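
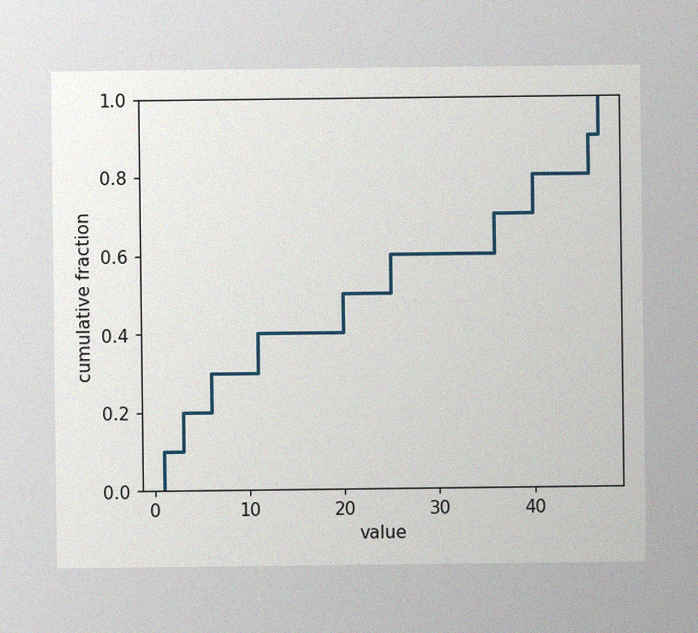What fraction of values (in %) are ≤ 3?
The image has some photo noise and uneven lighting. At x=3 the ECDF step is at 20%.

20%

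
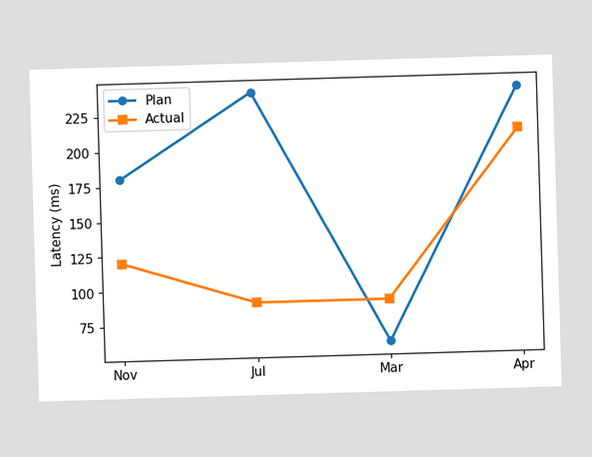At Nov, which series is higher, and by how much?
Plan, by 60ms

At Nov, Plan sits above the other line by 60ms.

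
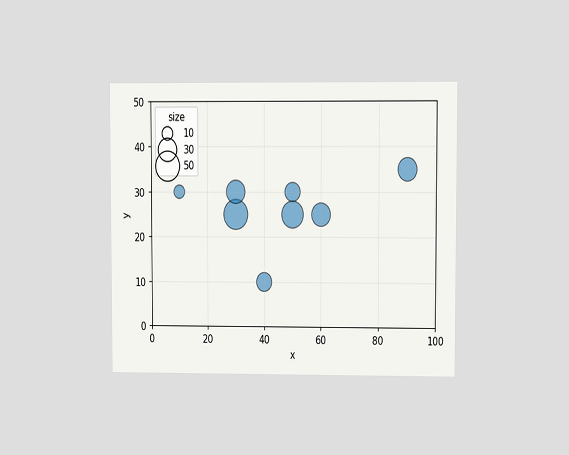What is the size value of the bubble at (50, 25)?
40

The chart is viewed at a slight angle. Matching the bubble at (50, 25) against the size legend gives 40.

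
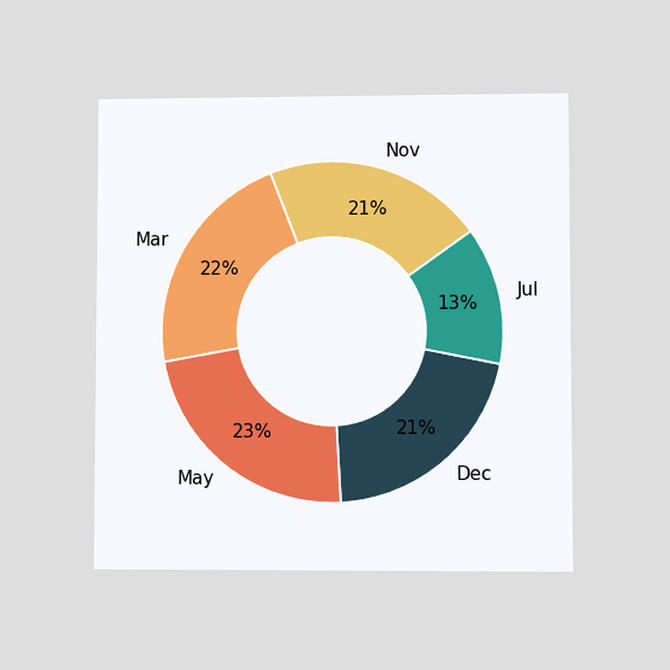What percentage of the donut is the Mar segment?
The chart is viewed at a slight angle. The Mar segment takes up 22% of the ring.

22%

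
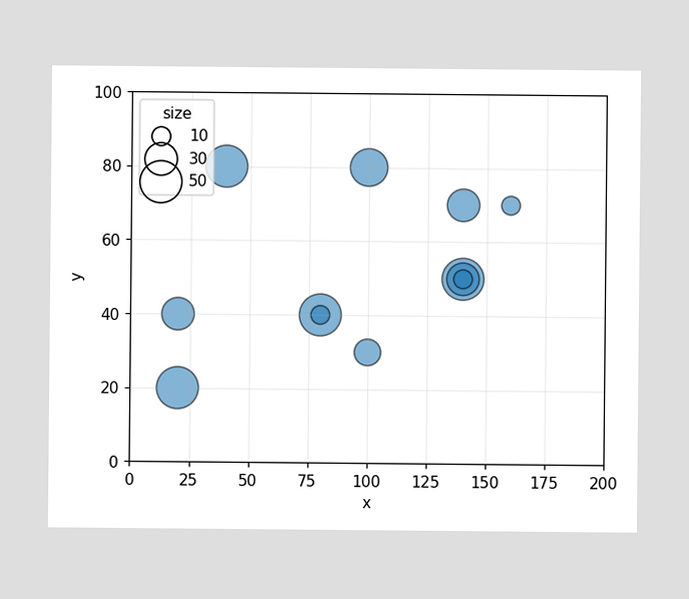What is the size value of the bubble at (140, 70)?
30

Matching the bubble at (140, 70) against the size legend gives 30.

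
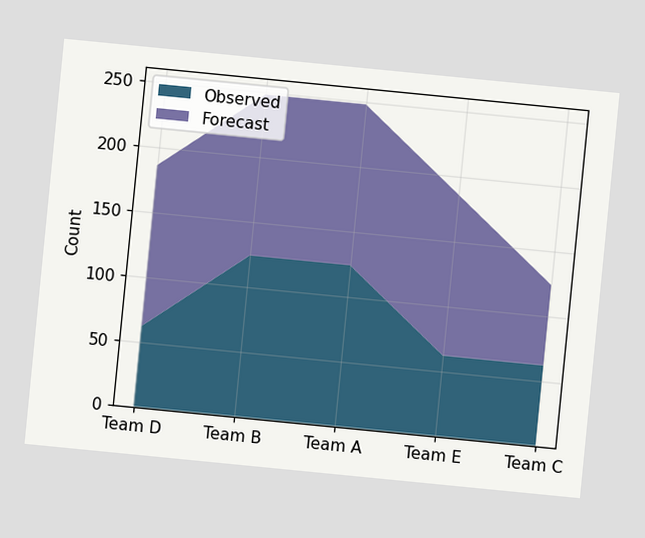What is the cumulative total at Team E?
186

The chart is tilted about 6° clockwise. The stacked total at Team E reaches 186.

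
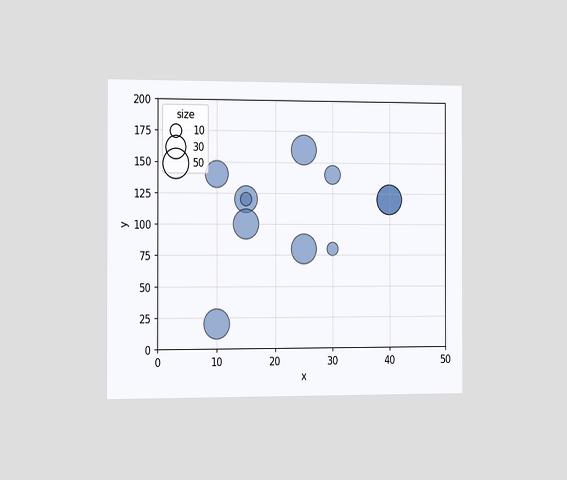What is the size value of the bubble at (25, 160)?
50

The chart is viewed slightly from the left. Matching the bubble at (25, 160) against the size legend gives 50.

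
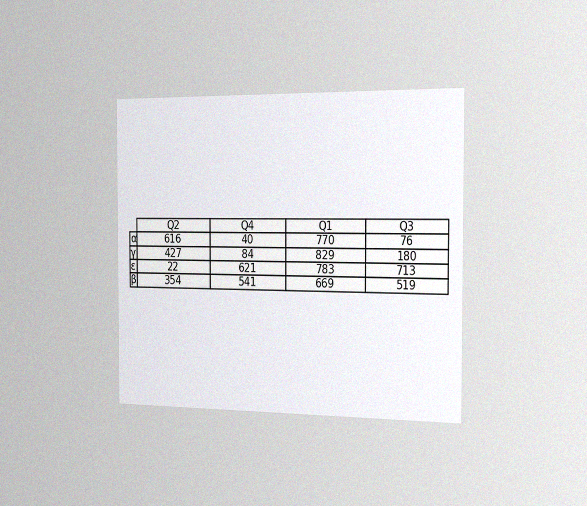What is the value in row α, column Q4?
40

The chart is viewed slightly from the right, with some photo noise. The (α, Q4) cell reads 40.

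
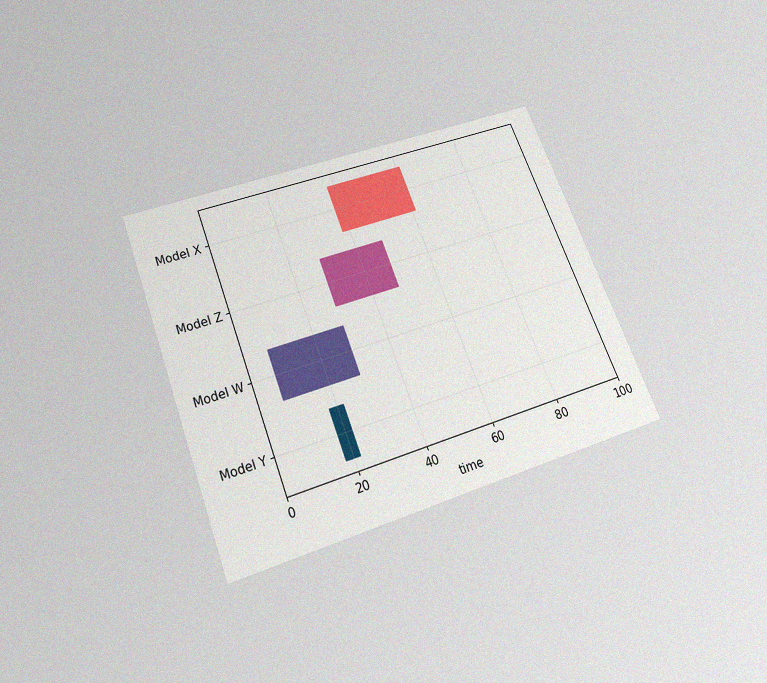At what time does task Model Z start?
29

The chart is tilted about 21° counter-clockwise and viewed slightly from below, with some photo noise. The Model Z bar begins at t=29.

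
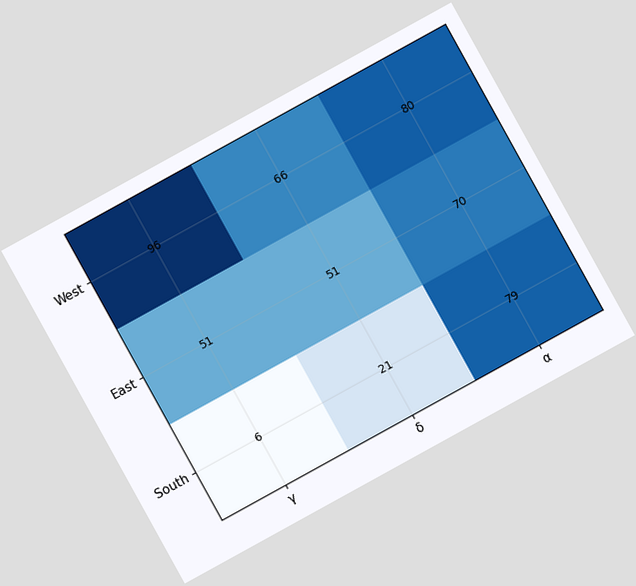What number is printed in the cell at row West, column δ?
The chart is tilted about 29° counter-clockwise. The (West, δ) cell reads 66.

66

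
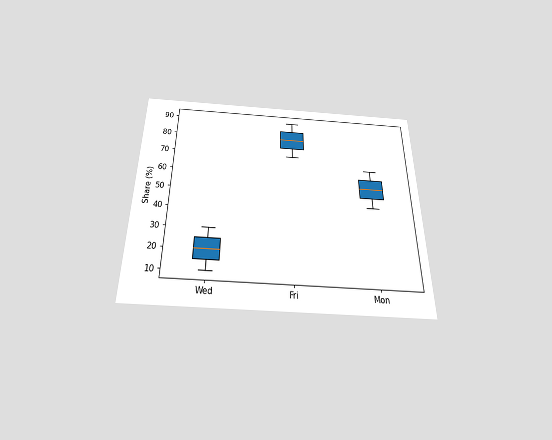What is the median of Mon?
The chart is viewed slightly from below. The median line in the Mon box sits at 55%.

55%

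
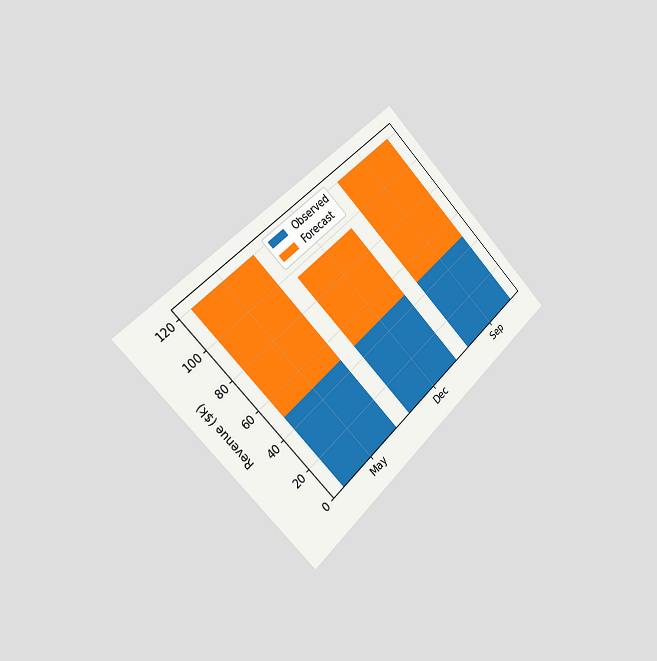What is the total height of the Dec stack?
$96k

The chart is tilted about 45° counter-clockwise and viewed slightly from the left. The Dec stack's top reaches $96k on the y-axis.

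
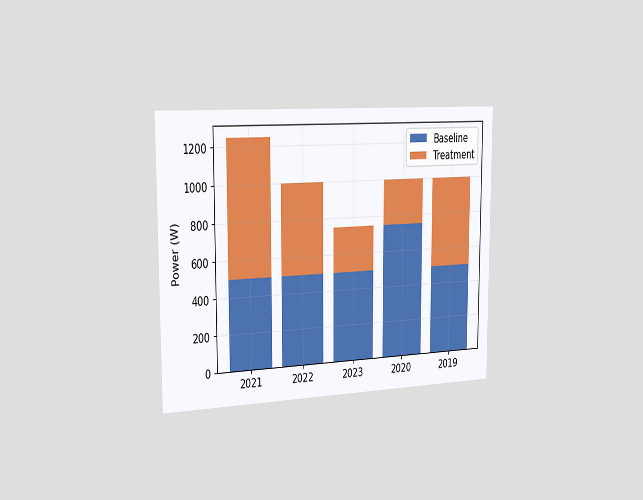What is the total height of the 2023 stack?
750W

The chart is viewed slightly from the left. The 2023 stack's top reaches 750W on the y-axis.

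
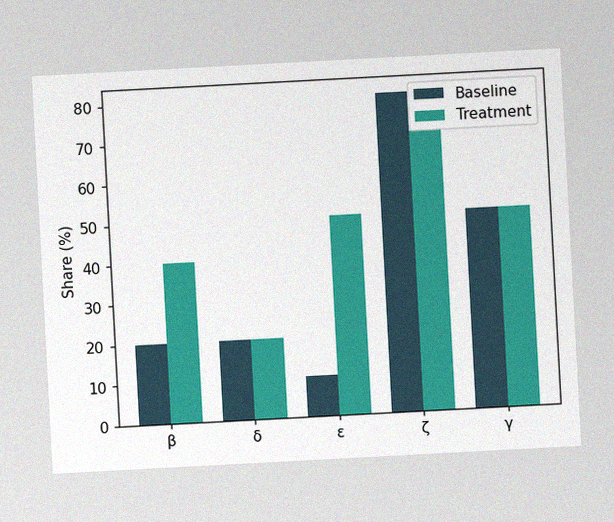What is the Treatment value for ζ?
70%

The chart is tilted about 3° counter-clockwise, with some photo noise. The Treatment bar at ζ reaches 70% on the y-axis.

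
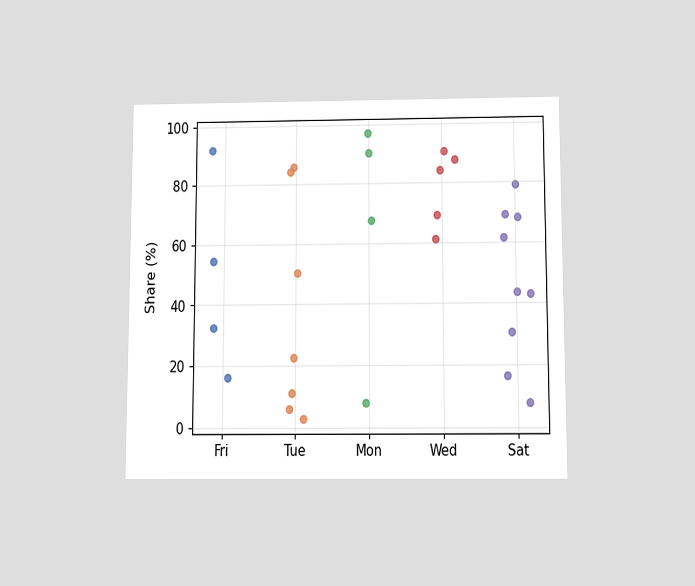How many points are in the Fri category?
The chart is viewed slightly from below. Counting the markers in the Fri column gives 4.

4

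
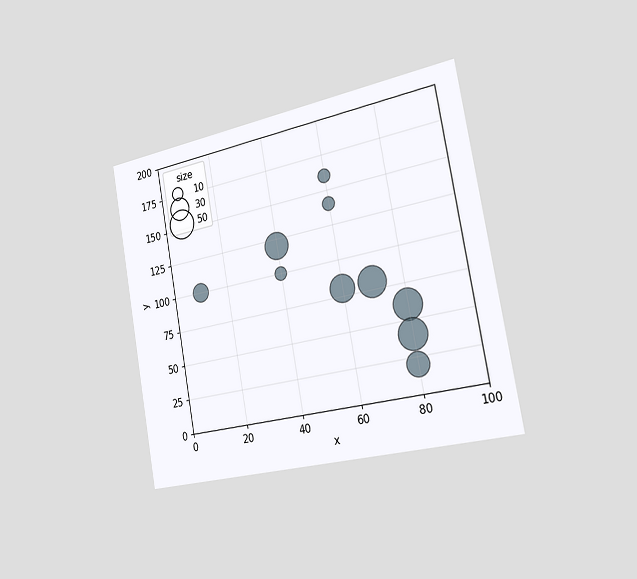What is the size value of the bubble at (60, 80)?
40

The chart is tilted about 10° counter-clockwise and viewed slightly from the right. Matching the bubble at (60, 80) against the size legend gives 40.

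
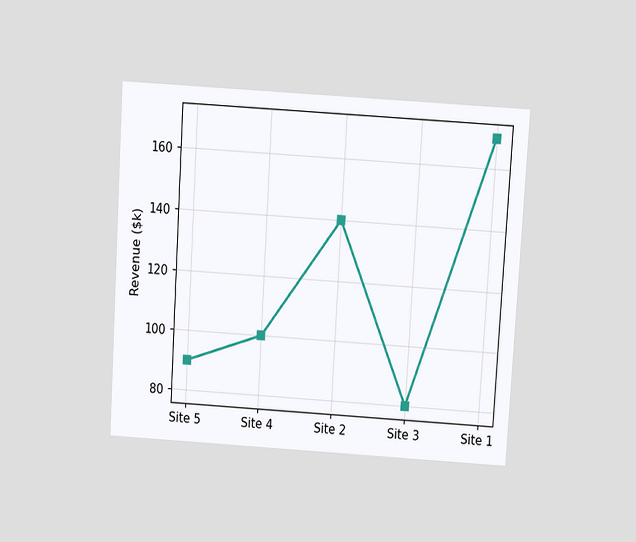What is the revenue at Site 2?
The chart is tilted about 3° clockwise and viewed slightly from above. At Site 2, the line is at $140k.

$140k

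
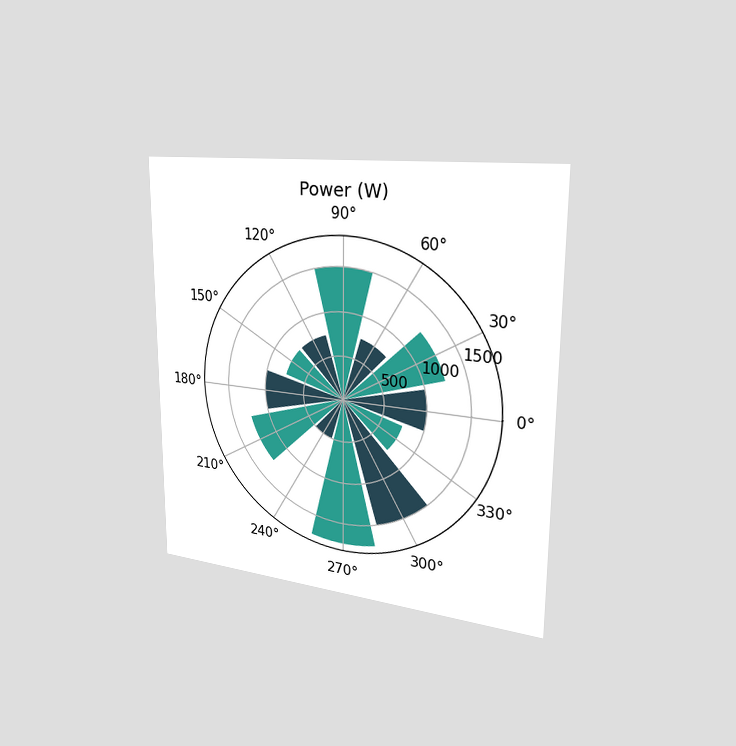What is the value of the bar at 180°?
1000W

The chart is viewed slightly from the right. The bar at 180° reaches 1000W on the radial axis.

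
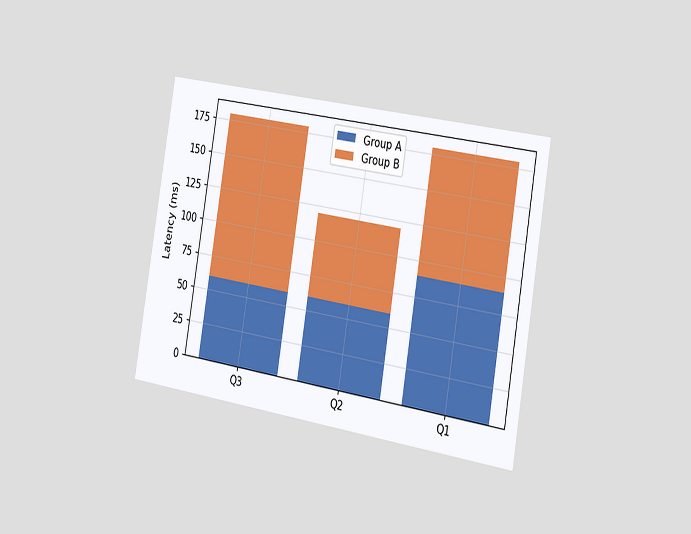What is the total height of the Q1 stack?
180ms

The chart is tilted about 9° clockwise and viewed slightly from the right. The Q1 stack's top reaches 180ms on the y-axis.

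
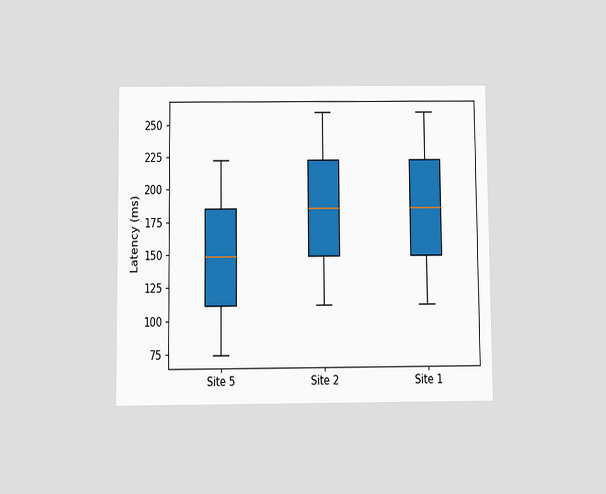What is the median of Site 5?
The chart is viewed slightly from below. The median line in the Site 5 box sits at 148ms.

148ms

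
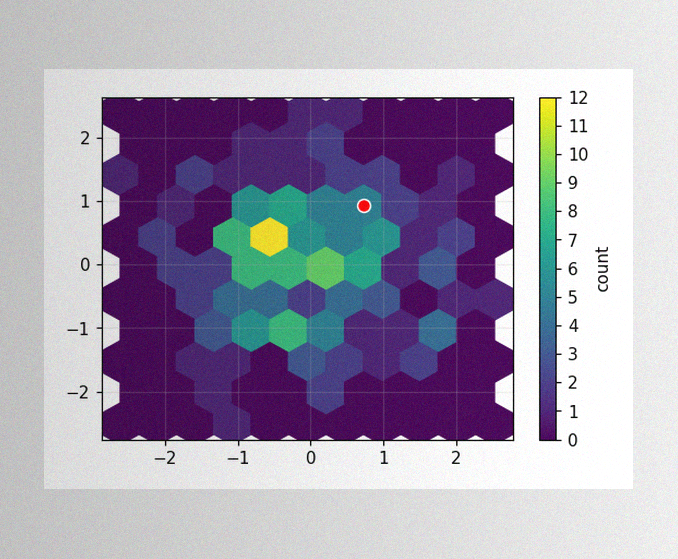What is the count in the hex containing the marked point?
5

The image has some photo noise and uneven lighting. The marked hex reads 5 on the colorbar.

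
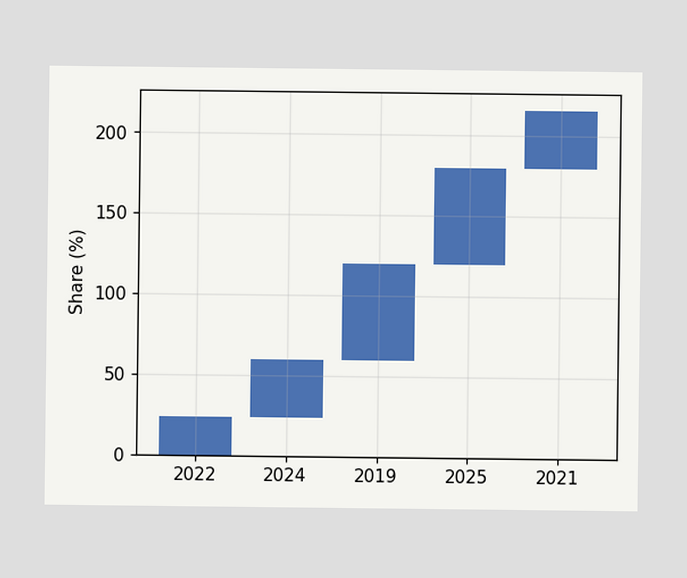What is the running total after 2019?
120%

After 2019 the running total reaches 120%.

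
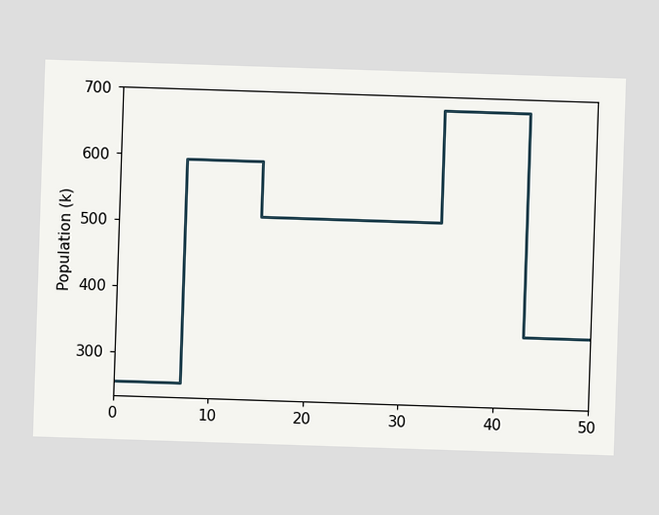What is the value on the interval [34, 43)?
680k

On [34, 43) the step sits at 680k.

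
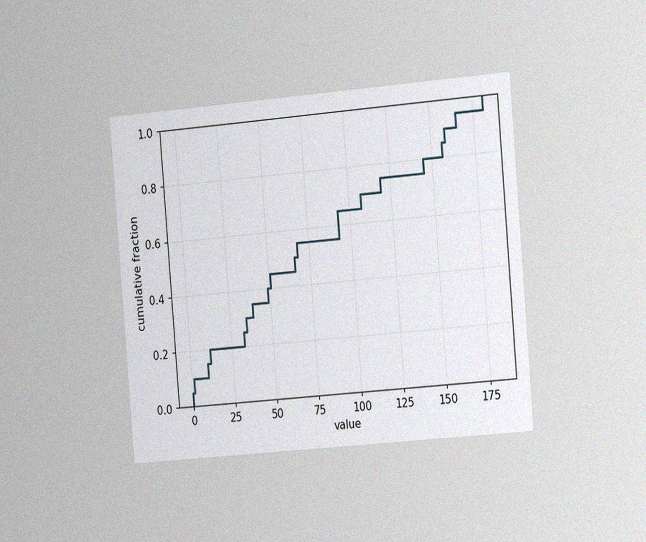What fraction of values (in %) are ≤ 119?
75%

The chart is tilted about 5° counter-clockwise and viewed slightly from the right, with some photo noise. At x=119 the ECDF step is at 75%.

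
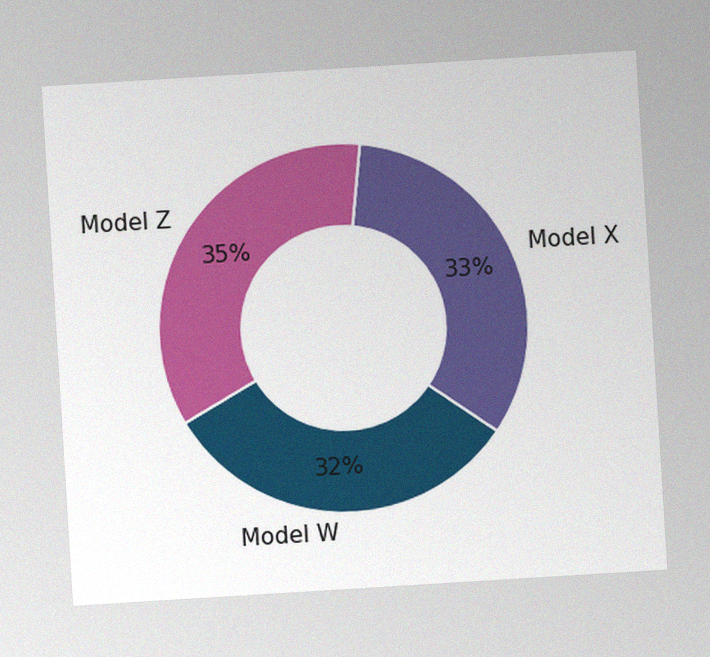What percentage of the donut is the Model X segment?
The chart is tilted about 3° counter-clockwise, with some photo noise. The Model X segment takes up 33% of the ring.

33%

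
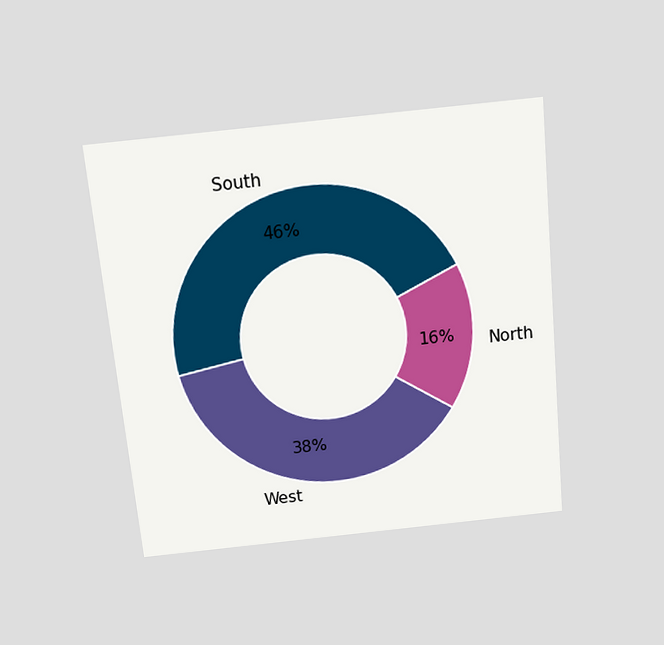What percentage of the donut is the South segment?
46%

The chart is tilted about 6° counter-clockwise and viewed slightly from above. The South segment takes up 46% of the ring.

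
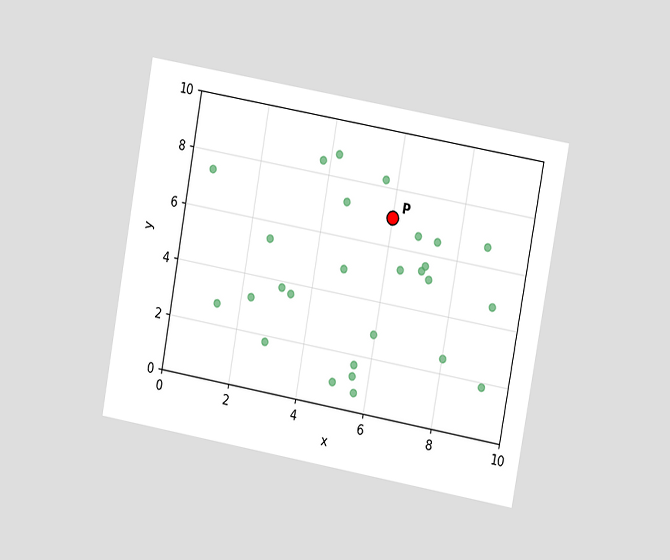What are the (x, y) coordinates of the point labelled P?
(6, 7)

The chart is tilted about 10° clockwise and viewed at a slight angle. Following the gridlines from P to each axis, P sits at (6, 7).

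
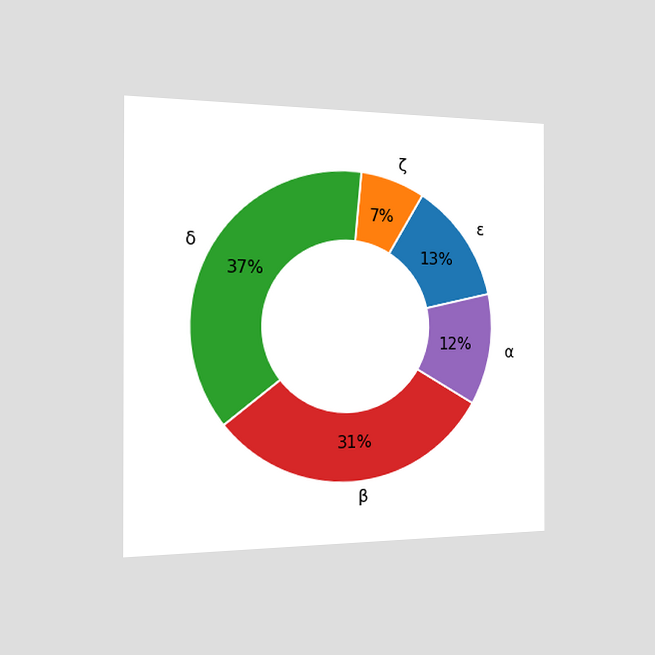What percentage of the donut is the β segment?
The chart is viewed slightly from the left. The β segment takes up 31% of the ring.

31%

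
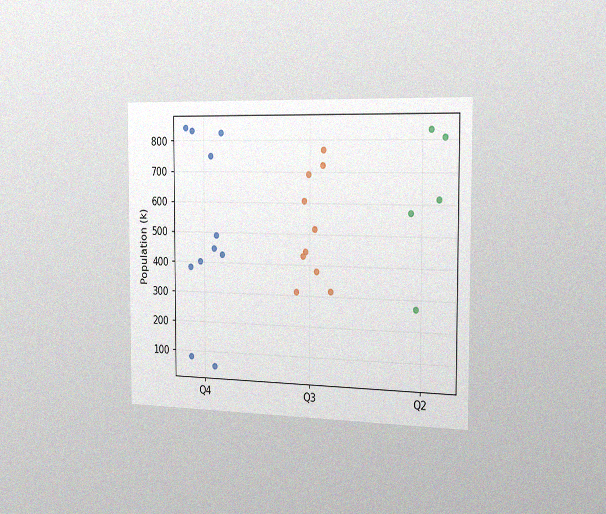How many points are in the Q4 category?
The chart is viewed slightly from the right, with some photo noise. Counting the markers in the Q4 column gives 11.

11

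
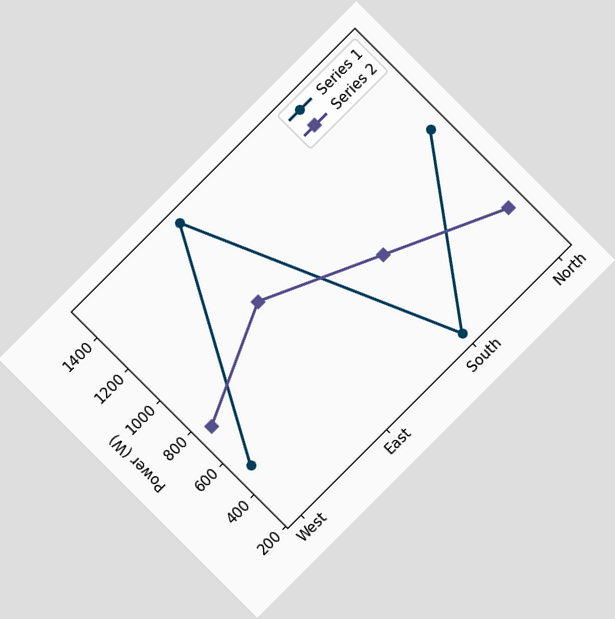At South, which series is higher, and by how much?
Series 2, by 500W

The chart is tilted about 45° counter-clockwise. At South, Series 2 sits above the other line by 500W.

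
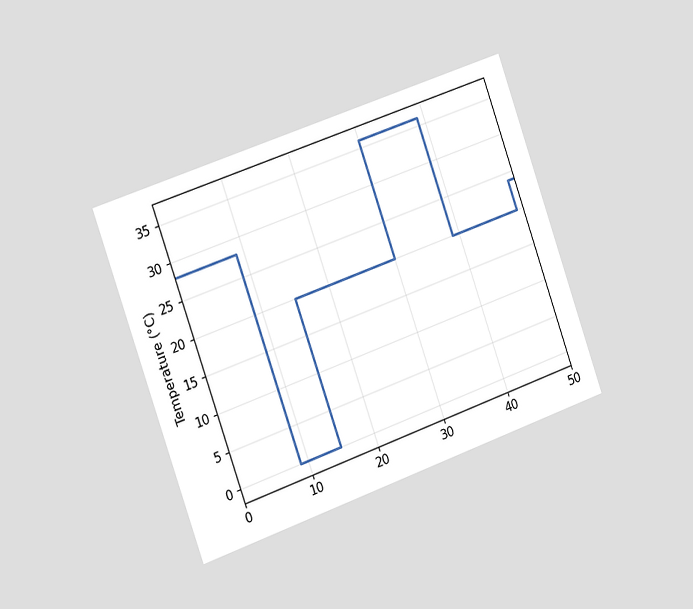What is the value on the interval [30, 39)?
36°C

The chart is tilted about 20° counter-clockwise and viewed slightly from the left. On [30, 39) the step sits at 36°C.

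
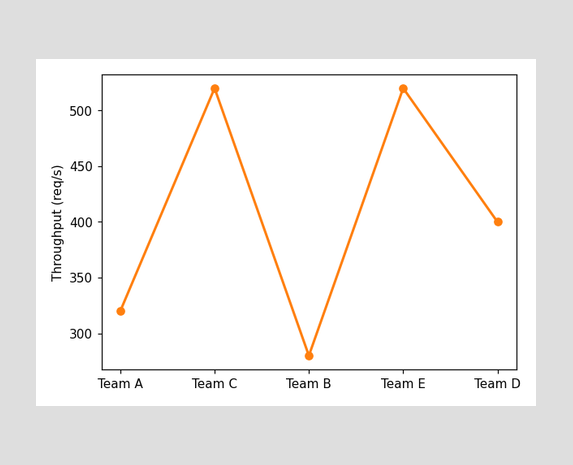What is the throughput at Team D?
At Team D, the line is at 400req/s.

400req/s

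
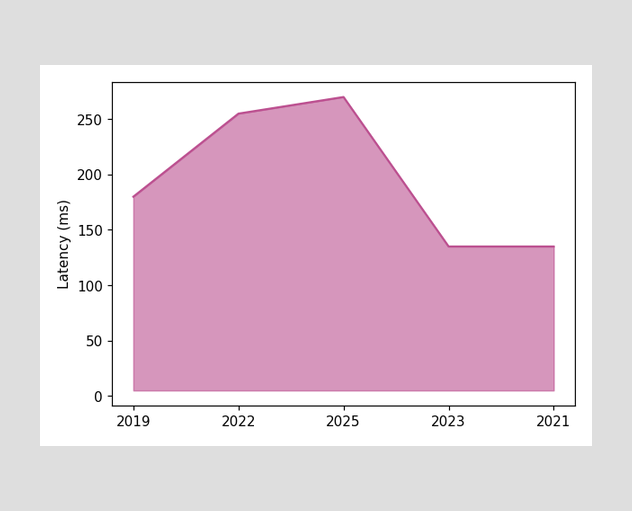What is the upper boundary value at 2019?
180ms

At 2019 the upper boundary is at 180ms.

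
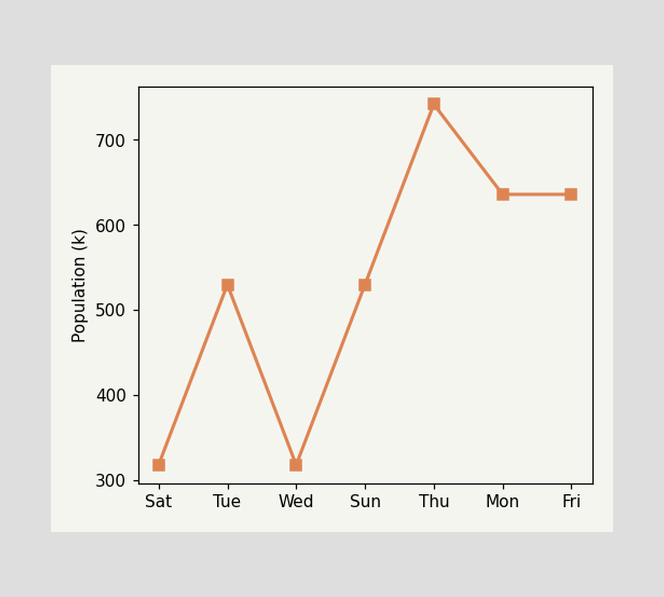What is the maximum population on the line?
742k

The highest point is at Thu, and reading across to the y-axis gives 742k.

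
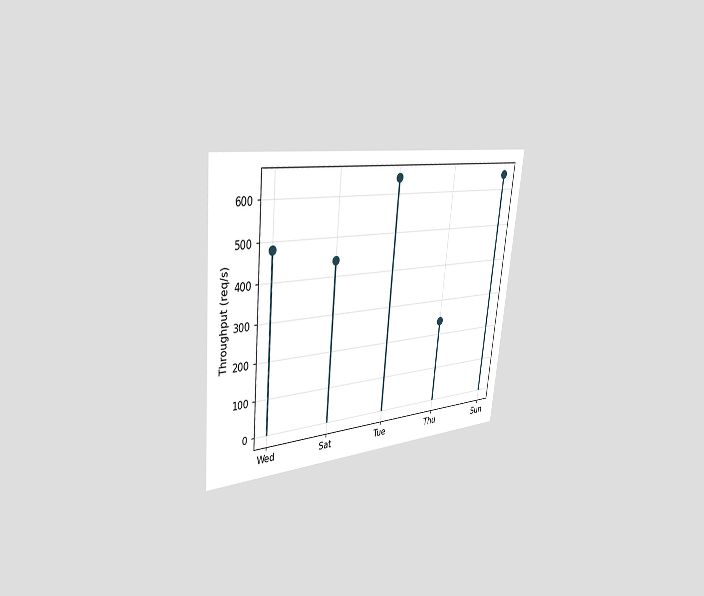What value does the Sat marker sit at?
The chart is tilted about 6° clockwise and viewed slightly from the left. The Sat marker sits at 440req/s.

440req/s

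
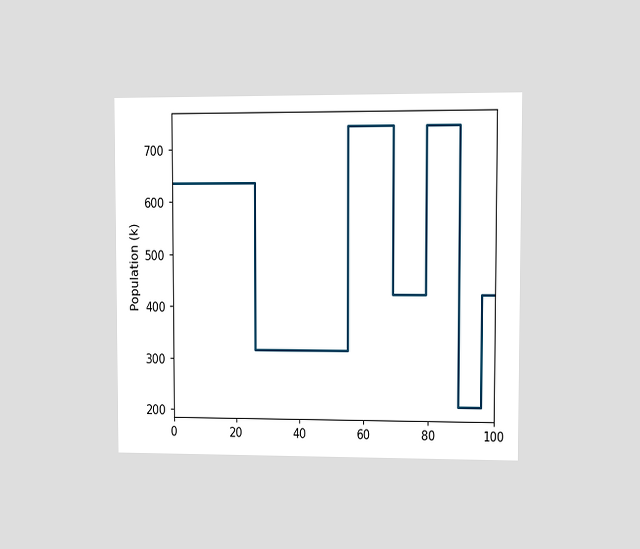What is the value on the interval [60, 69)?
742k

The chart is viewed at a slight angle. On [60, 69) the step sits at 742k.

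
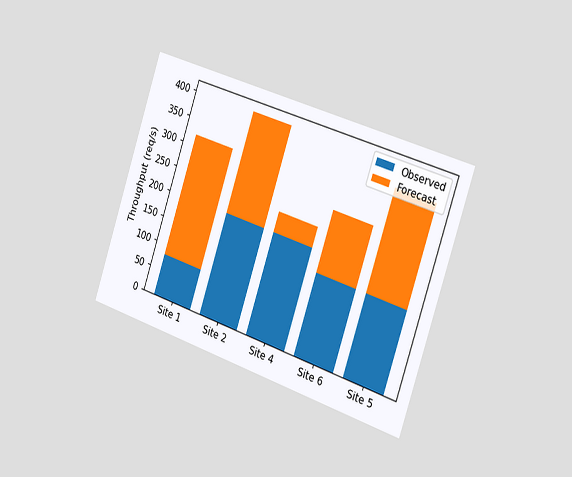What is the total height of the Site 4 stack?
240req/s

The chart is tilted about 18° clockwise and viewed slightly from the right. The Site 4 stack's top reaches 240req/s on the y-axis.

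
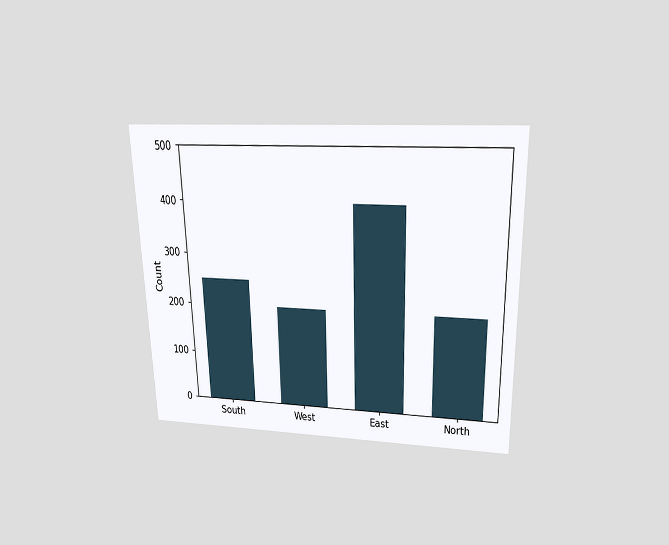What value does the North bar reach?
200

The chart is viewed slightly from above. Reading along the chart's y-axis, the North bar reaches 200.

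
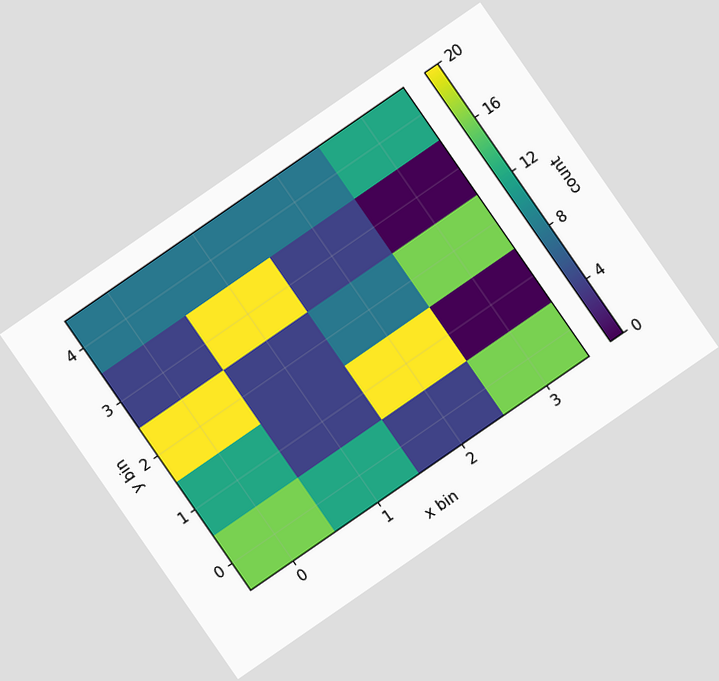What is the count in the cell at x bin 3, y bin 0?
The chart is tilted about 35° counter-clockwise. Matching the cell (3, 0) against the colorbar gives 16.

16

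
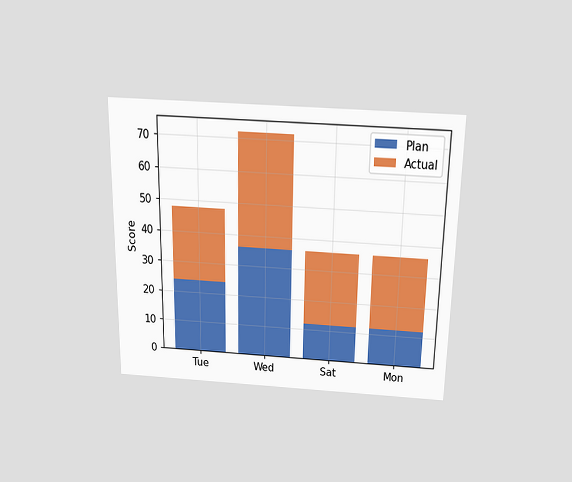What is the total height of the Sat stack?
36

The chart is viewed slightly from above. The Sat stack's top reaches 36 on the y-axis.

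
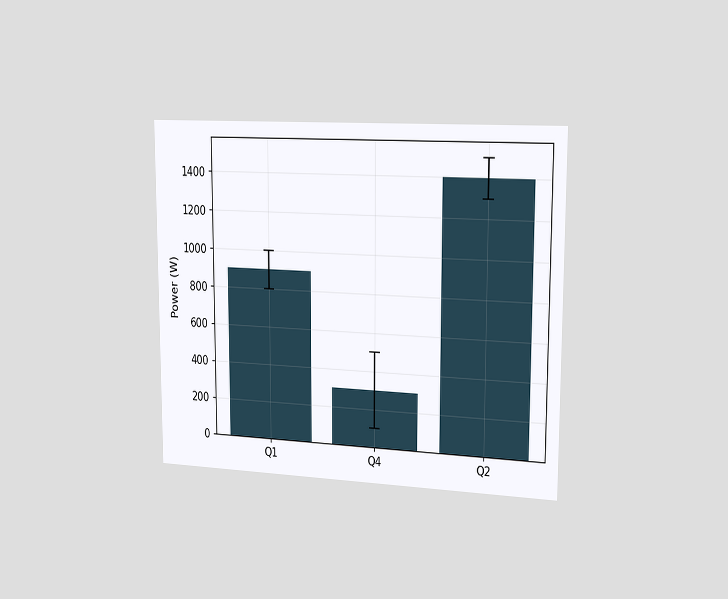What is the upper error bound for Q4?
The chart is viewed slightly from the right. The Q4 bar's upper whisker reaches 500W.

500W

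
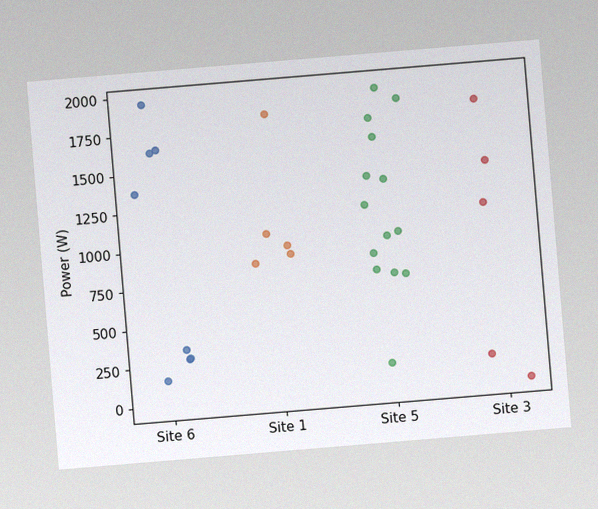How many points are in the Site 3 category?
The chart is tilted about 5° counter-clockwise, with some photo noise. Counting the markers in the Site 3 column gives 5.

5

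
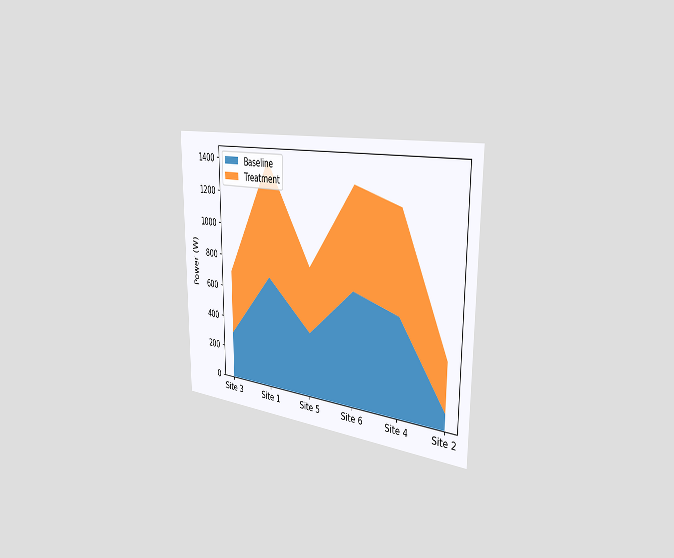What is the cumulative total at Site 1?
The chart is viewed slightly from the right. The stacked total at Site 1 reaches 1400W.

1400W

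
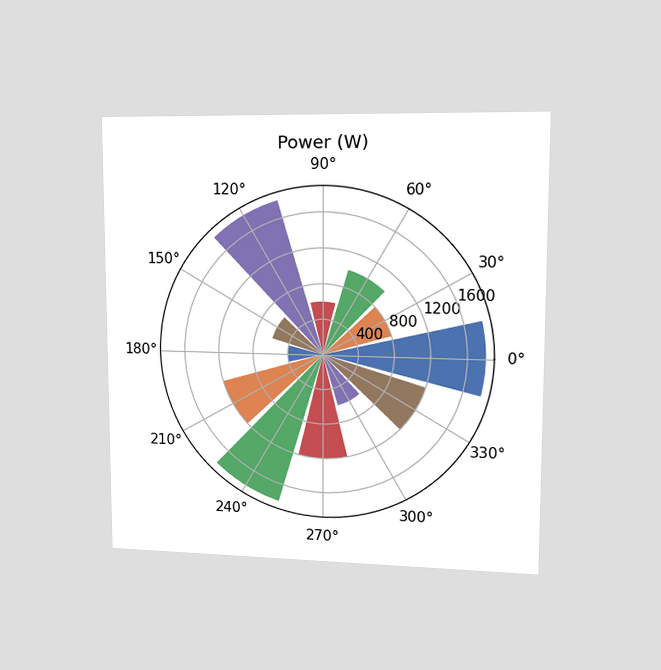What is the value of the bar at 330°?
1200W

The chart is viewed slightly from the right. The bar at 330° reaches 1200W on the radial axis.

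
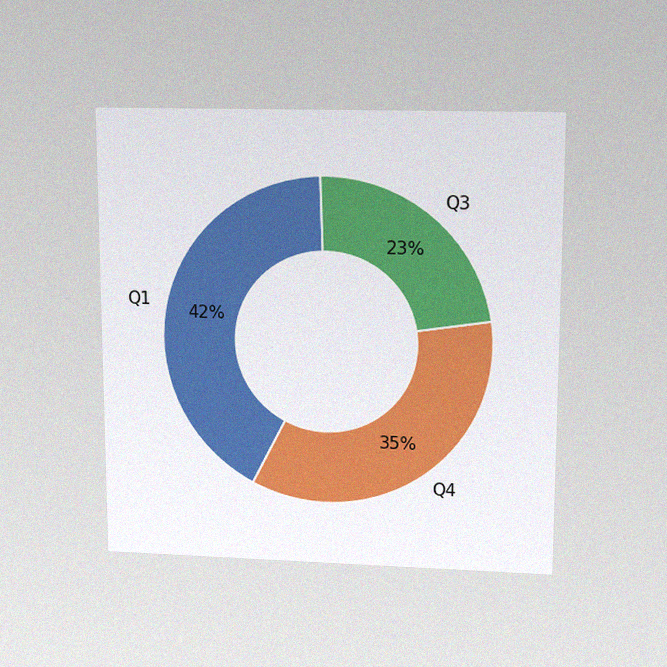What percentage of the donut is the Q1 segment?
42%

The chart is viewed slightly from above, with some photo noise. The Q1 segment takes up 42% of the ring.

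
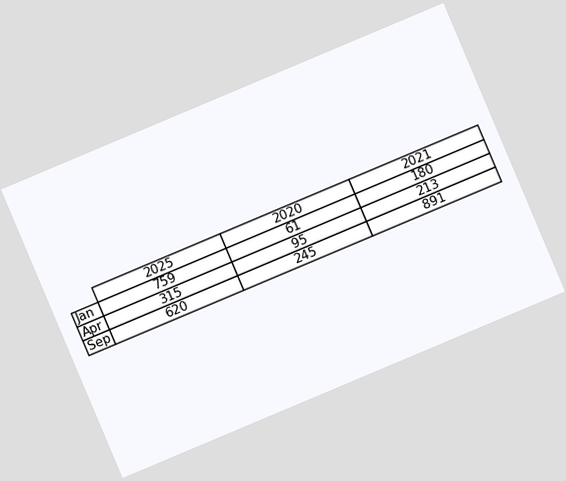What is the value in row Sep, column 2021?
The chart is tilted about 23° counter-clockwise. The (Sep, 2021) cell reads 891.

891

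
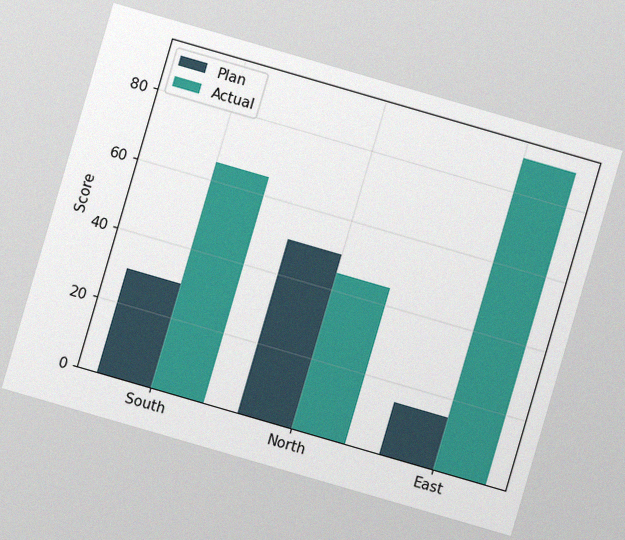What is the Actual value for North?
The chart is tilted about 16° clockwise, with some photo noise. The Actual bar at North reaches 45 on the y-axis.

45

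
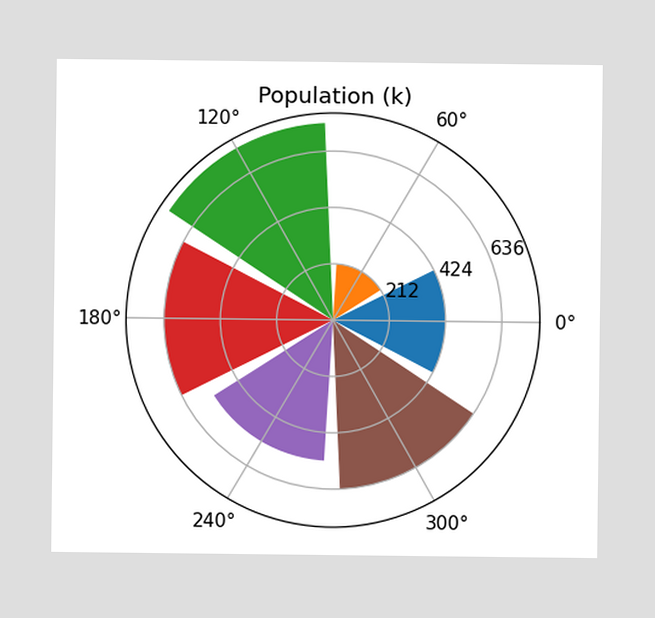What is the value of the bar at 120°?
742k

The bar at 120° reaches 742k on the radial axis.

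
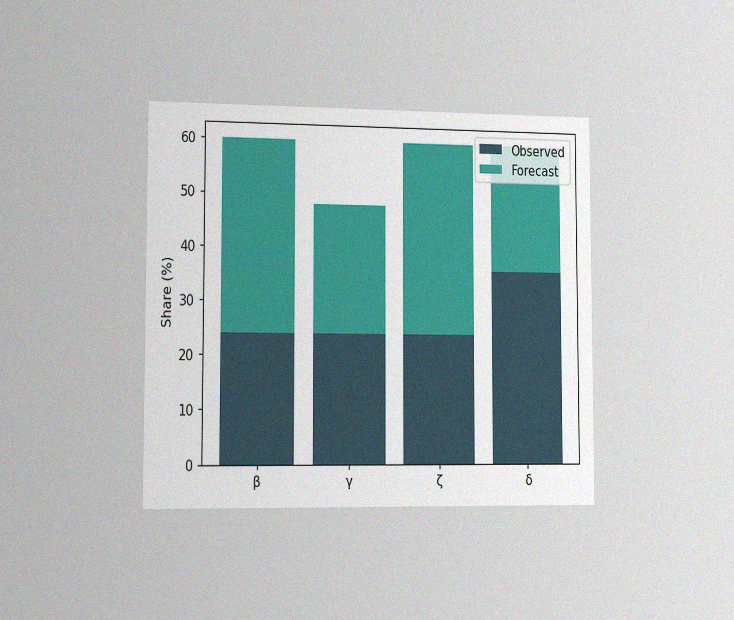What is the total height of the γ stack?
48%

The chart is viewed slightly from the left, with some photo noise. The γ stack's top reaches 48% on the y-axis.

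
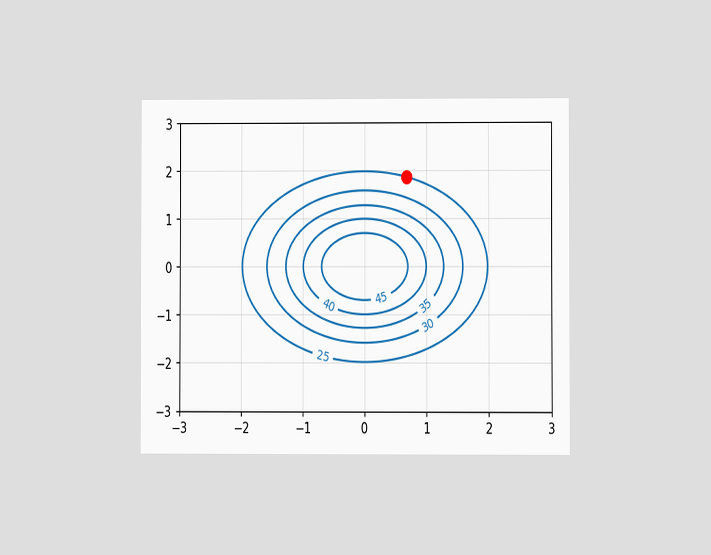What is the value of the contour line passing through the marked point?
25

The chart is viewed at a slight angle. The marked point sits on the contour labelled 25.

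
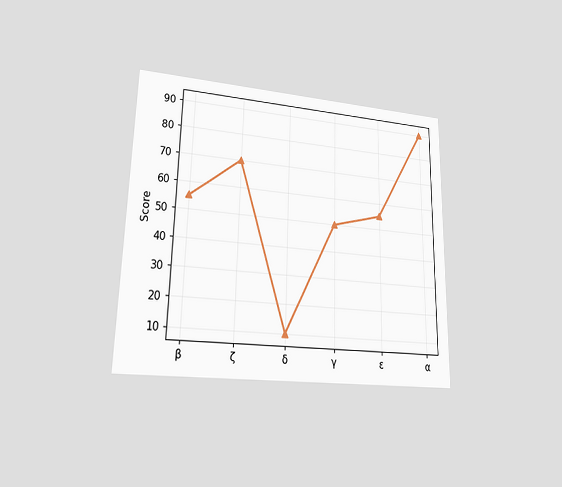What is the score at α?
The chart is viewed at a slight angle. At α, the line is at 90.

90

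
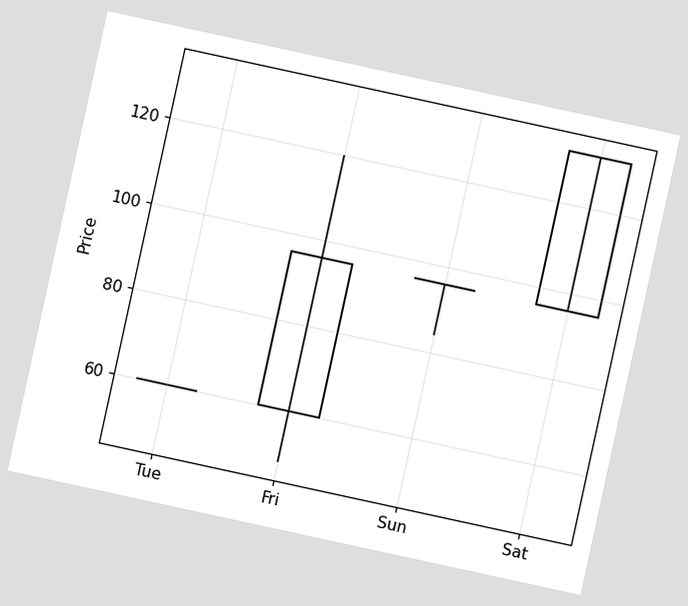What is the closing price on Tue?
60

The chart is tilted about 12° clockwise. The Tue candle closes at 60.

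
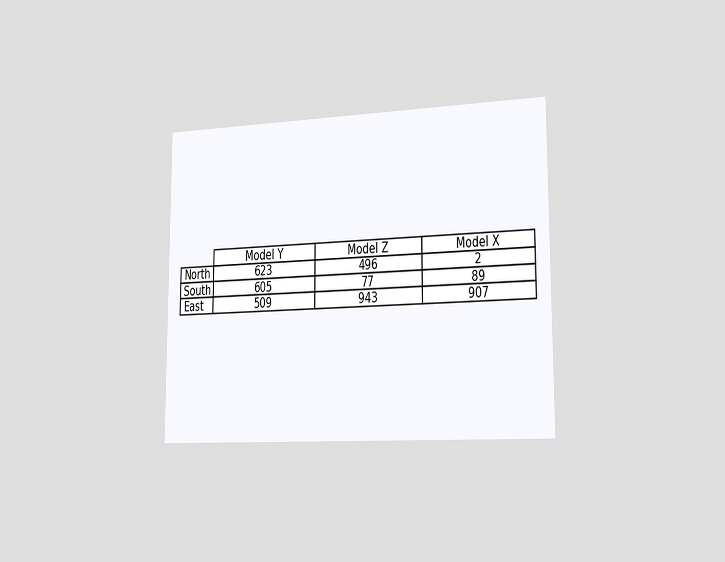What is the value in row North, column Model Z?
The chart is viewed slightly from the right. The (North, Model Z) cell reads 496.

496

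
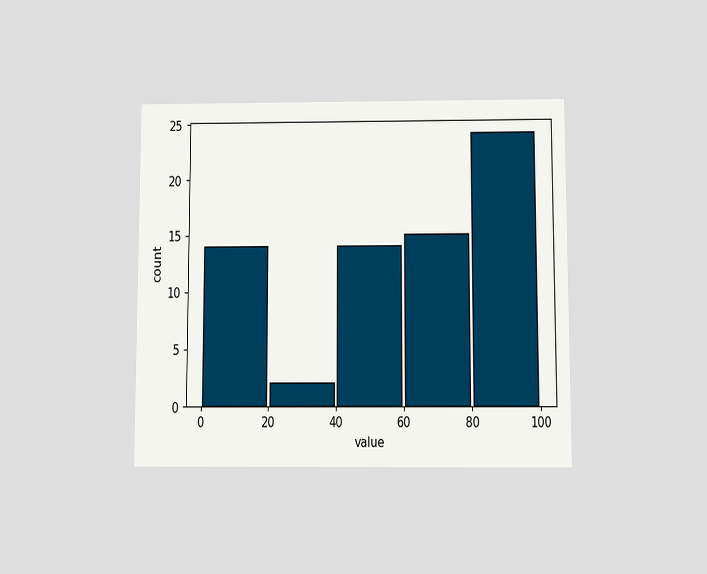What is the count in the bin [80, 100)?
The chart is viewed slightly from below. The [80, 100) bin has height 24.

24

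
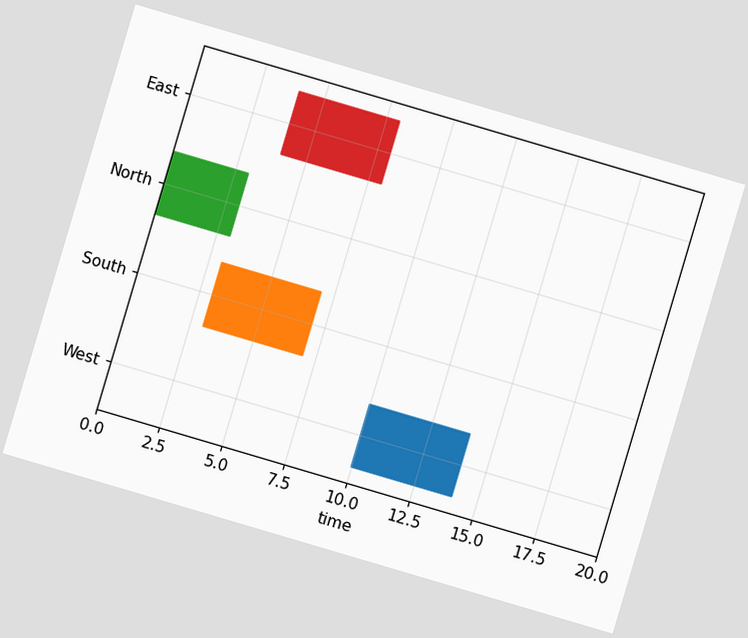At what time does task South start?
3

The chart is tilted about 16° clockwise. The South bar begins at t=3.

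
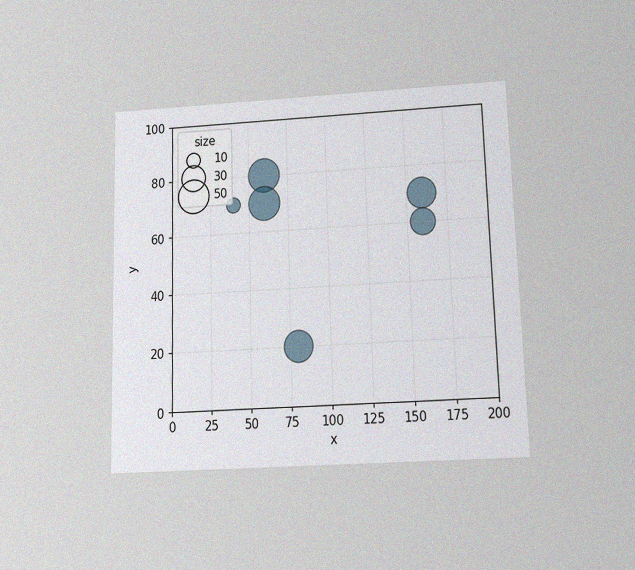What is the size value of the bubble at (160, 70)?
The chart is viewed slightly from below, with some photo noise. Matching the bubble at (160, 70) against the size legend gives 40.

40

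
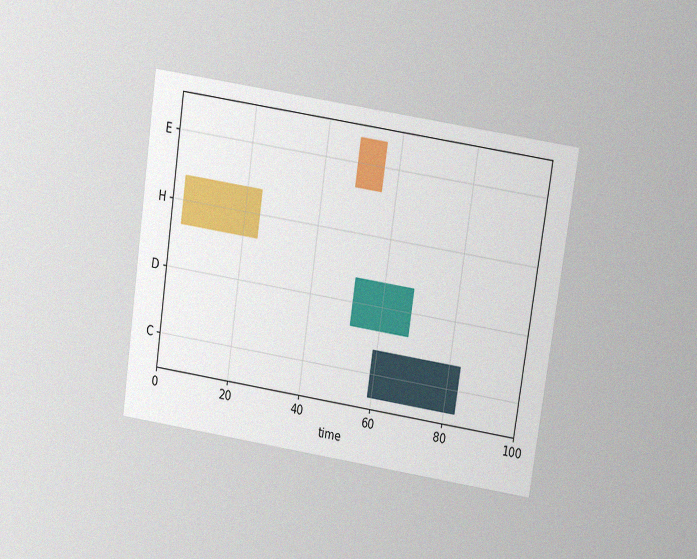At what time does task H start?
The chart is tilted about 8° clockwise and viewed slightly from above, with some photo noise. The H bar begins at t=3.

3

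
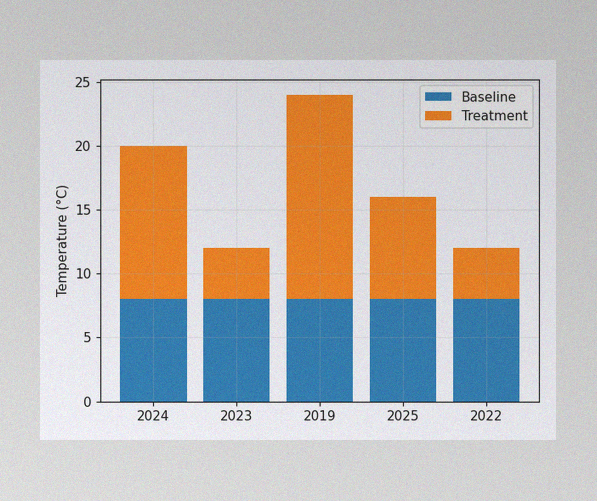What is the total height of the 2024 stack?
The image has some photo noise and uneven lighting. The 2024 stack's top reaches 20°C on the y-axis.

20°C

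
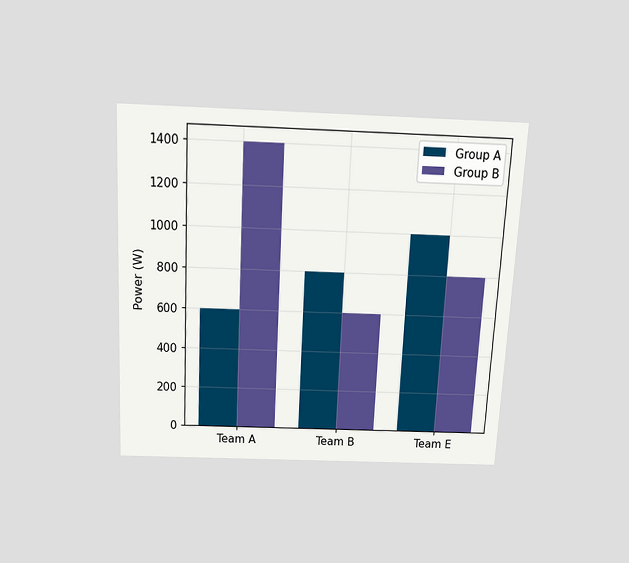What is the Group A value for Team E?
1000W

The chart is tilted about 3° clockwise and viewed slightly from above. The Group A bar at Team E reaches 1000W on the y-axis.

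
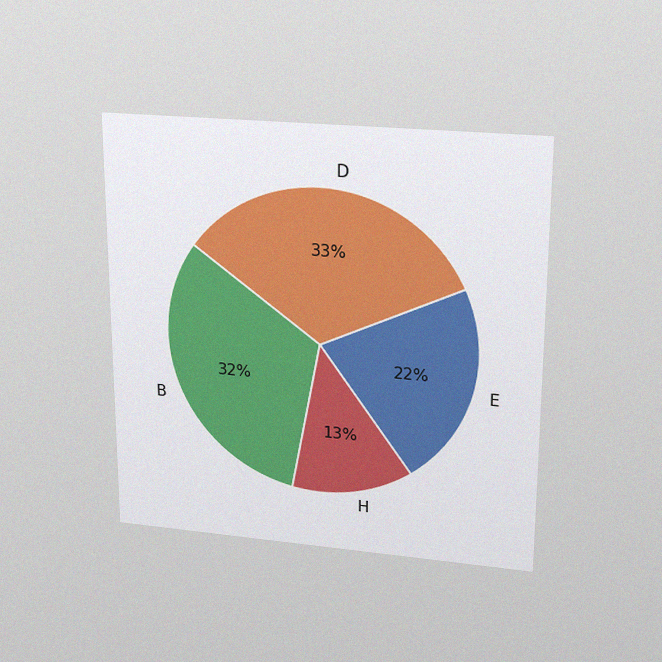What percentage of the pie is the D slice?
33%

The chart is viewed slightly from above, with some photo noise. The D slice takes up 33% of the pie.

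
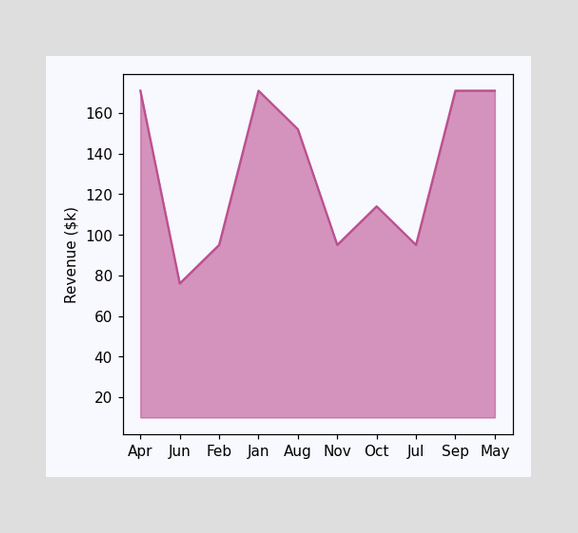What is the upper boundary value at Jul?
At Jul the upper boundary is at $95k.

$95k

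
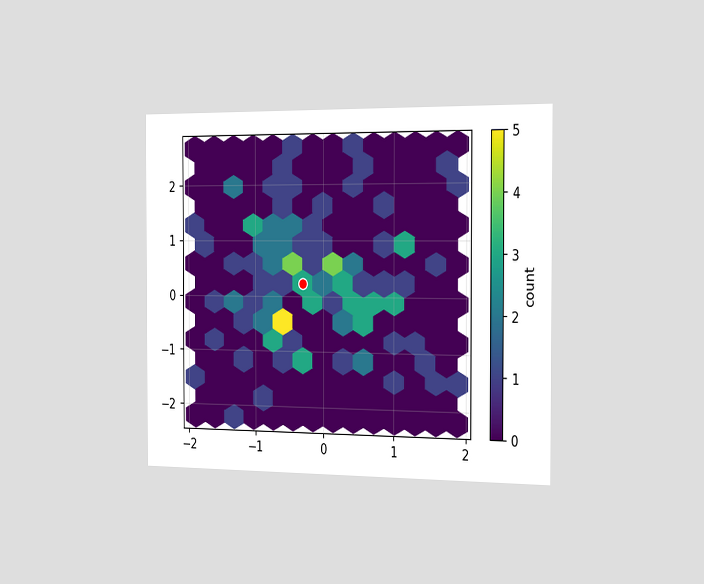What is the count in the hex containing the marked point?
3

The chart is viewed slightly from the right. The marked hex reads 3 on the colorbar.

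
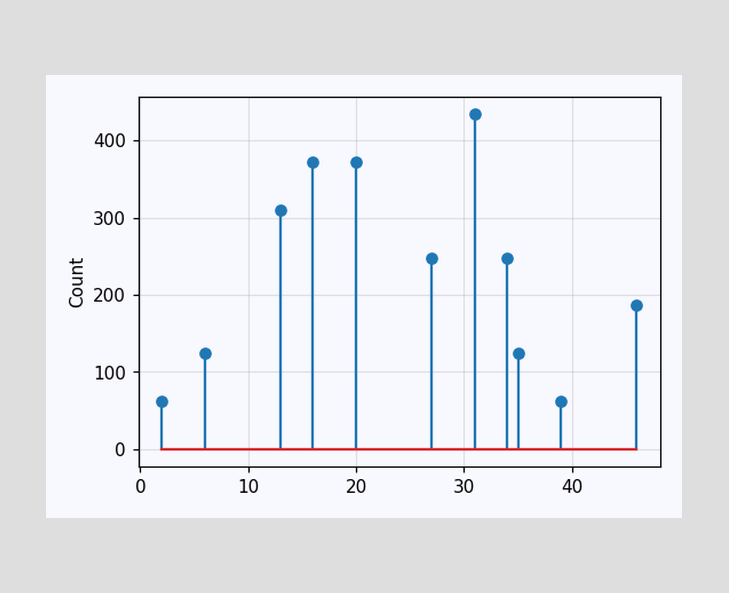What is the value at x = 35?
124

The stem at x=35 reaches 124.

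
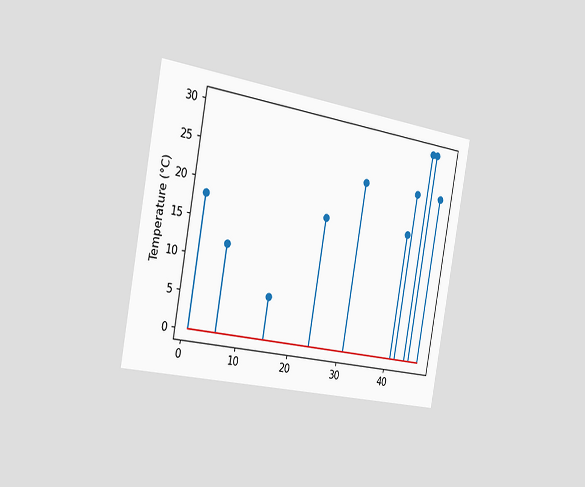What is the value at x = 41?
18°C

The chart is tilted about 10° clockwise and viewed slightly from the left. The stem at x=41 reaches 18°C.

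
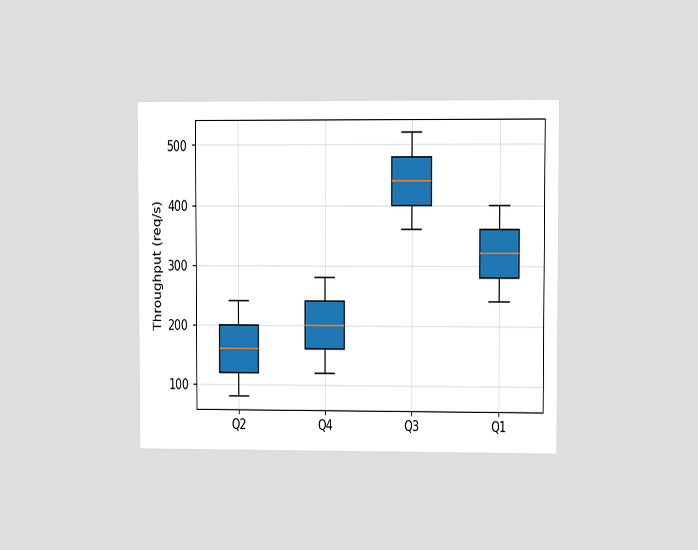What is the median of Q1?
320req/s

The chart is viewed at a slight angle. The median line in the Q1 box sits at 320req/s.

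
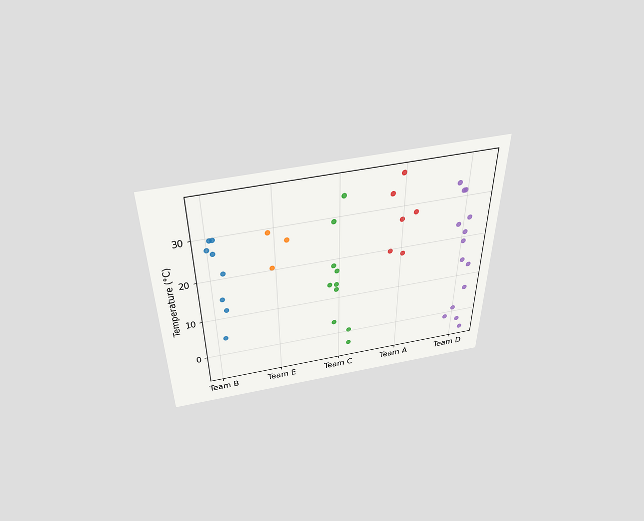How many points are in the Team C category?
The chart is viewed slightly from above. Counting the markers in the Team C column gives 10.

10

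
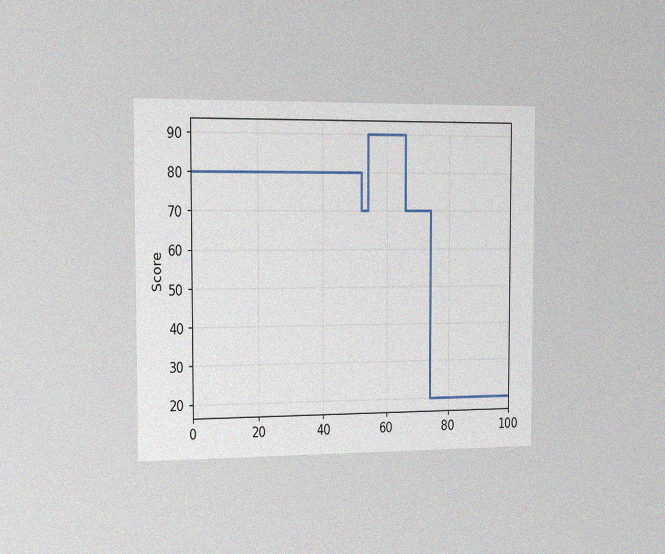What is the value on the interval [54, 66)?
The chart is viewed slightly from the left, with some photo noise. On [54, 66) the step sits at 90.

90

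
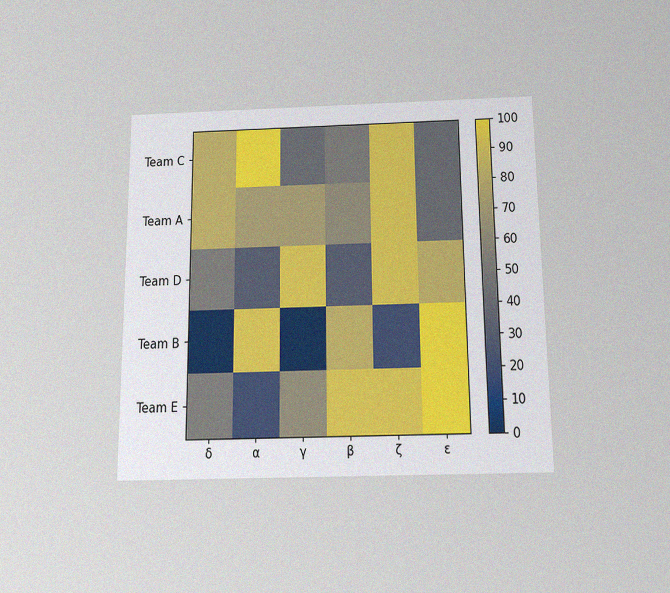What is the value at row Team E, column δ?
The chart is viewed slightly from below, with some photo noise. Matching cell (Team E, δ) against the colorbar gives 50.

50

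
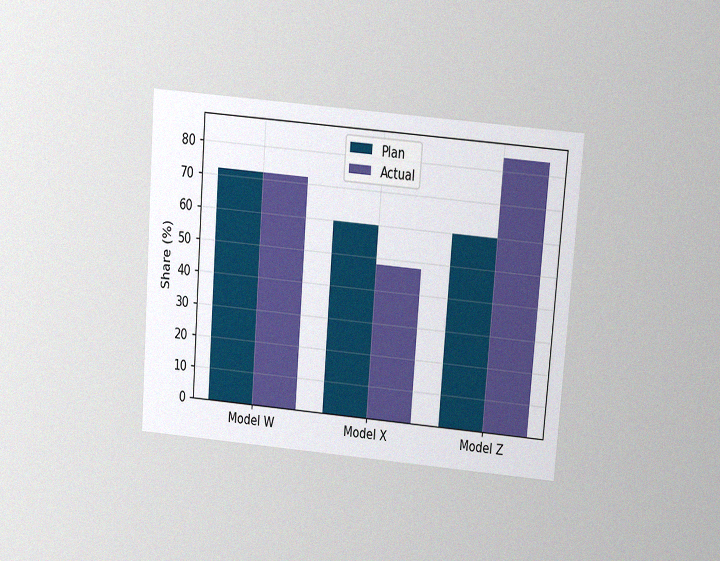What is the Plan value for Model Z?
60%

The chart is tilted about 4° clockwise and viewed slightly from above, with some photo noise. The Plan bar at Model Z reaches 60% on the y-axis.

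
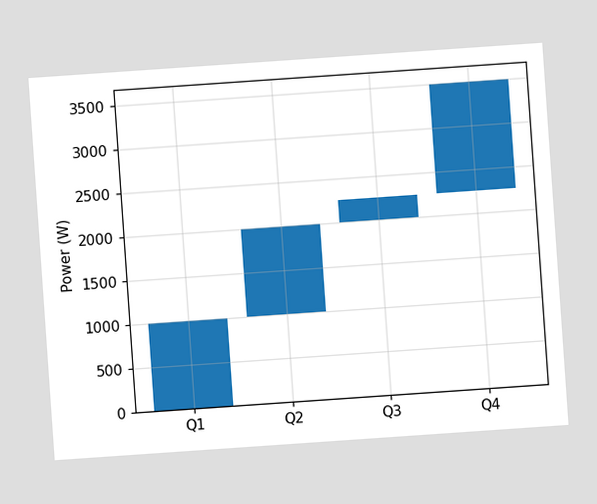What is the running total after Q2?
2000W

The chart is tilted about 4° counter-clockwise. After Q2 the running total reaches 2000W.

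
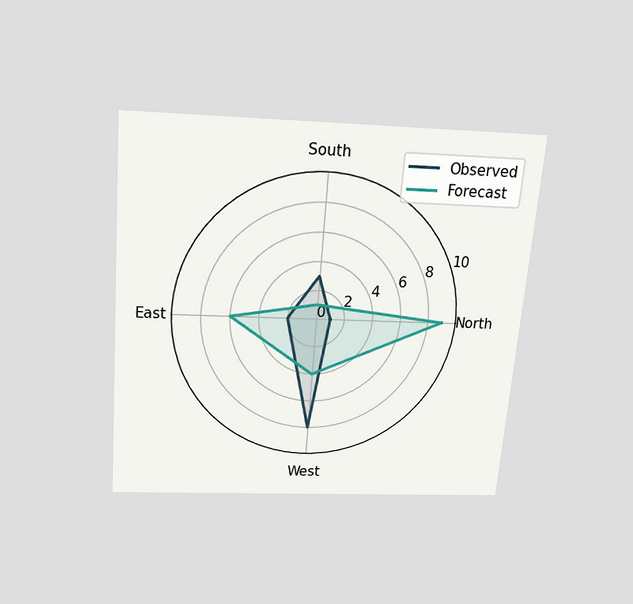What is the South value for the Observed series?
The chart is tilted about 5° clockwise and viewed slightly from above. On the South axis, Observed reaches 3.

3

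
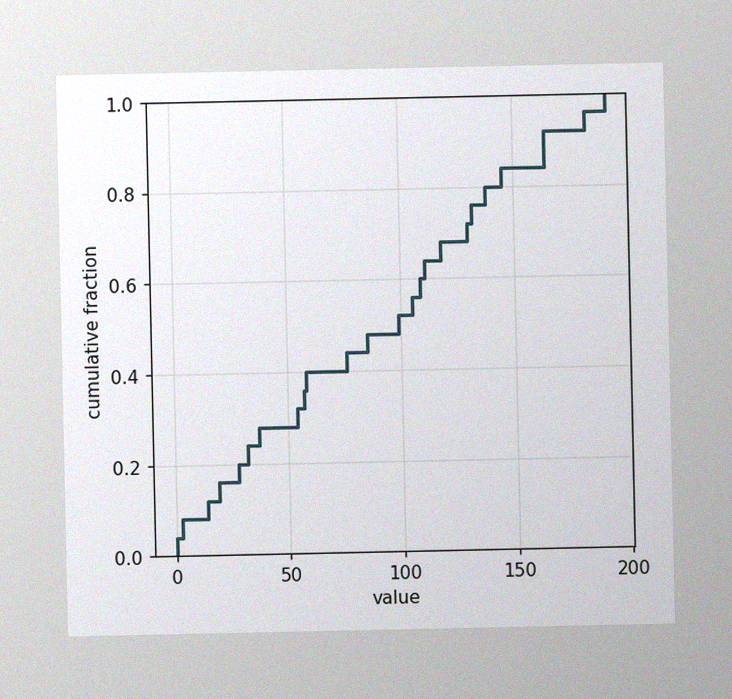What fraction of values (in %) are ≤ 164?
The image has some photo noise and uneven lighting. At x=164 the ECDF step is at 92%.

92%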